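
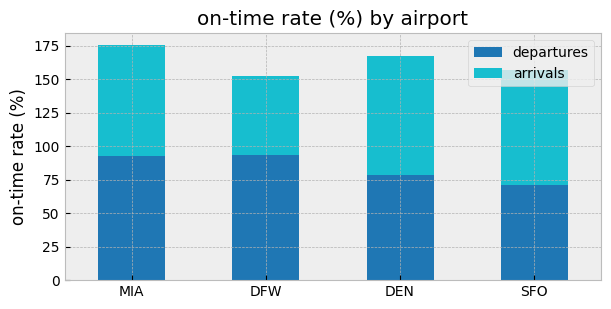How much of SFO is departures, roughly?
departures top ≈ 80, bottom ≈ 0; segment ≈ 80.

≈ 80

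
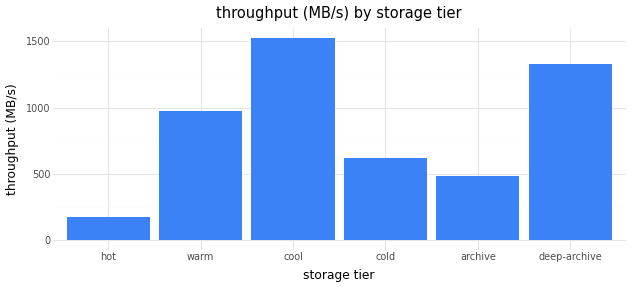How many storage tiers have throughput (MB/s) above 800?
3

Above 800: warm, cool, deep-archive.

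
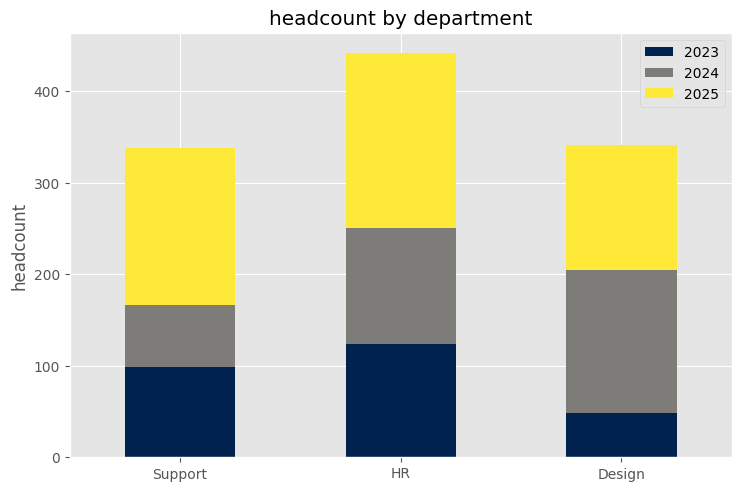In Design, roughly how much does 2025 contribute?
2025 top ≈ 350, bottom ≈ 200; segment ≈ 150.

≈ 150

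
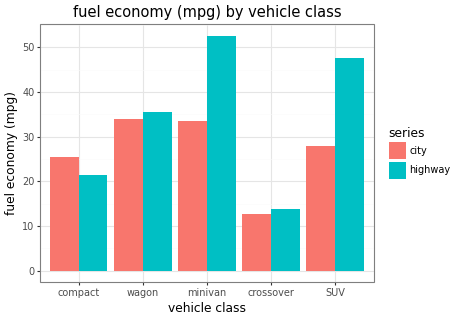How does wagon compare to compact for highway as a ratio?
wagon ≈ 35, compact ≈ 20; 35/20 ≈ 1.75.

≈ 1.75×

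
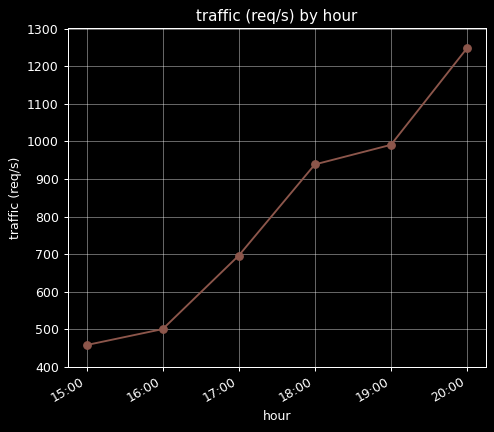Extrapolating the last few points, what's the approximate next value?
Last three: 900, 1000, 1200 → slope ≈ 150/step → next ≈ 1350.

≈ 1350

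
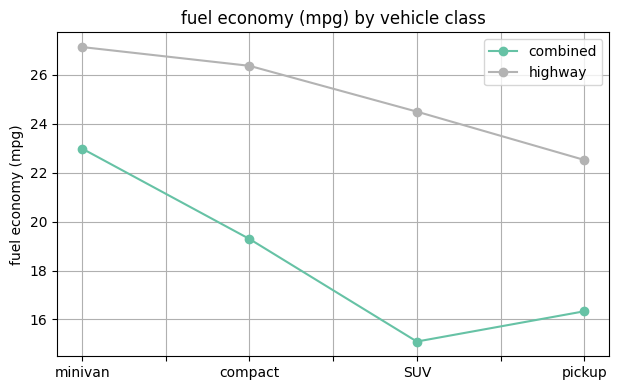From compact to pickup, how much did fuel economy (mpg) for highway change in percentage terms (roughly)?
compact ≈ 26, pickup ≈ 22; (22 − 26) / 26 ≈ -15.4%.

≈ -15.4%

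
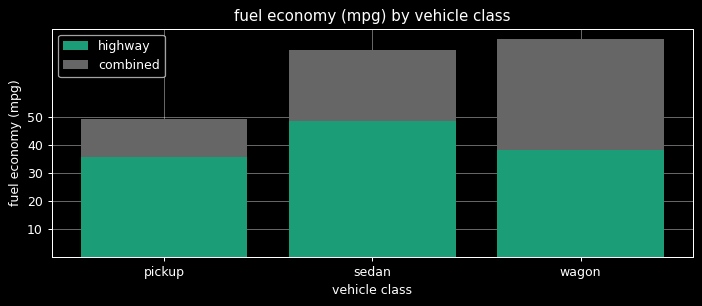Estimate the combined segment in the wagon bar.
≈ 40

combined top ≈ 80, bottom ≈ 40; segment ≈ 40.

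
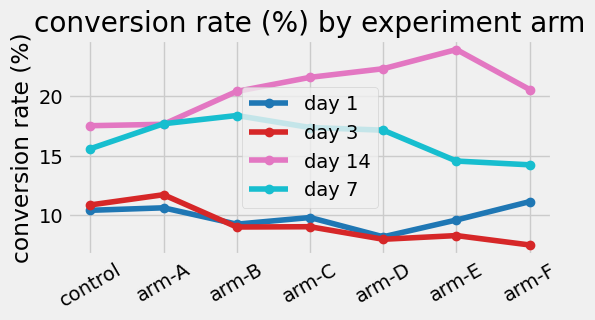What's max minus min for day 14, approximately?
≈ 6

Max arm-E ≈ 24, min control ≈ 18; range ≈ 6.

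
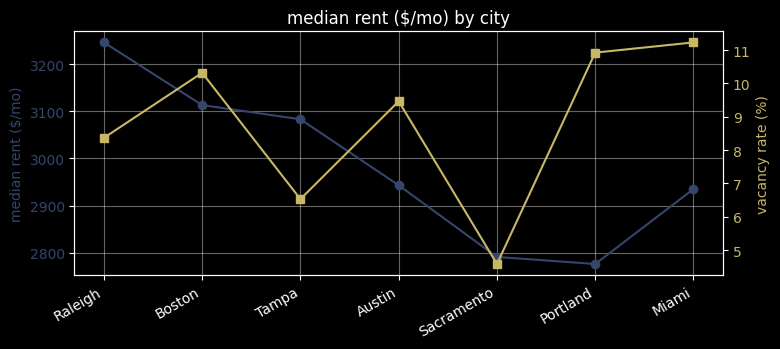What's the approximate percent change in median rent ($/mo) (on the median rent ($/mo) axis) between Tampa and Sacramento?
Tampa ≈ 3100, Sacramento ≈ 2800; (2800 − 3100) / 3100 ≈ -9.7%.

≈ -9.7%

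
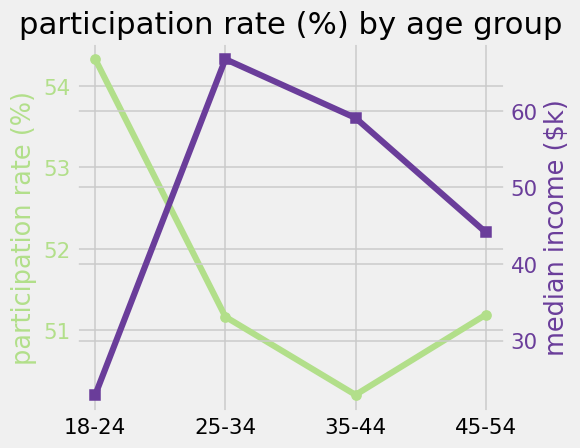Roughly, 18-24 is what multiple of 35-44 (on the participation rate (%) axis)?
18-24 ≈ 54.5, 35-44 ≈ 50.0; 54.5/50.0 ≈ 1.09.

≈ 1.09×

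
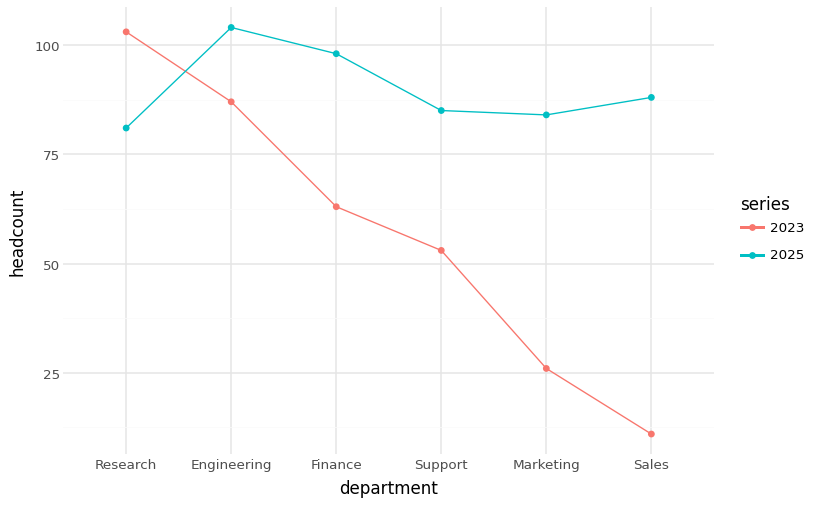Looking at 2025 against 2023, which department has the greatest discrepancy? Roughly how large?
Sales, ≈ 80

Sales: 2025 ≈ 90, 2023 ≈ 10 → gap ≈ 80. Next-largest (Marketing) is only ≈ 50.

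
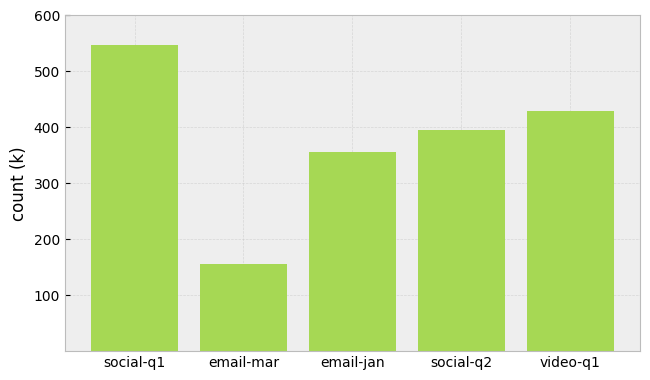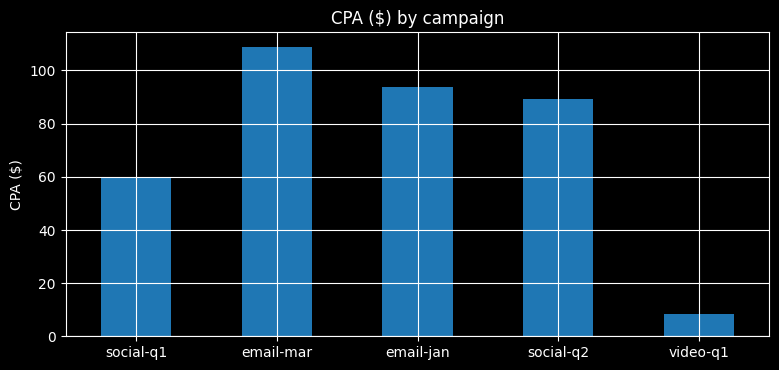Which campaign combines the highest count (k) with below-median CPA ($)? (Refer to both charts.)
Chart 2 median CPA ($) ≈ 90; below-median campaigns: social-q1, video-q1. Among those, social-q1 has the highest count (k) (≈ 500).

social-q1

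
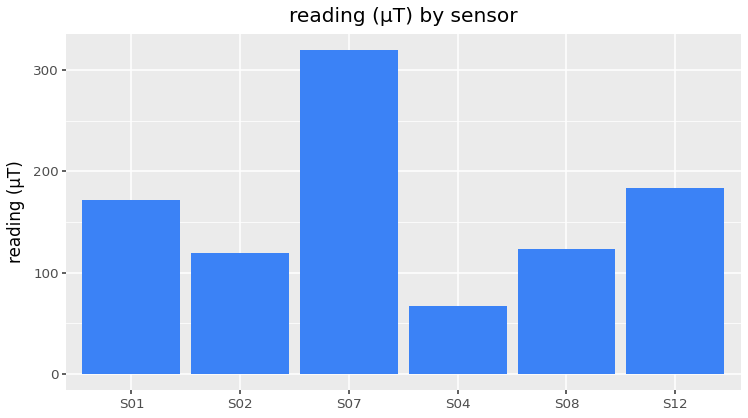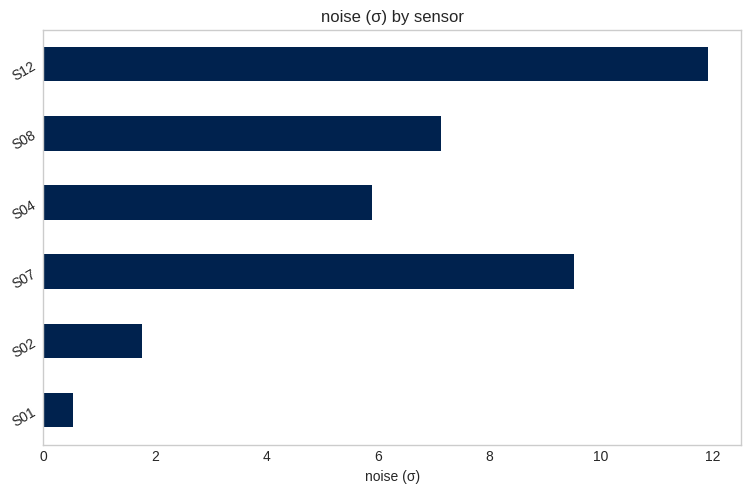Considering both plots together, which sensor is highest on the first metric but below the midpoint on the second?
S01

Chart 2 median noise (σ) ≈ 6; below-median sensors: S01, S02, S04. Among those, S01 has the highest reading (µT) (≈ 150).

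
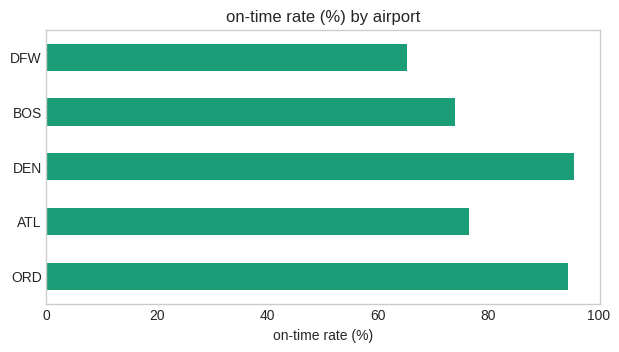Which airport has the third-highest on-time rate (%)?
Top 4: DEN ≈ 100, ORD ≈ 90, ATL ≈ 80, BOS ≈ 70.

ATL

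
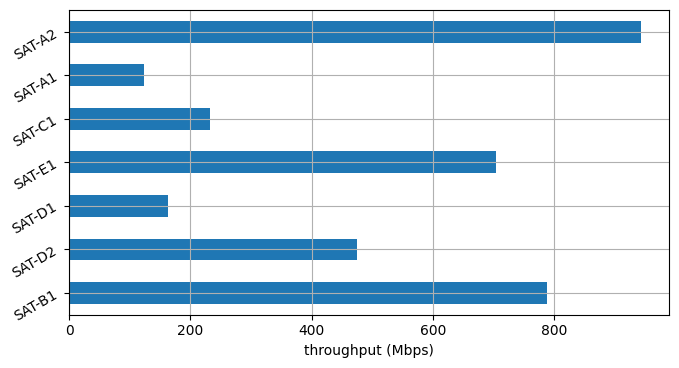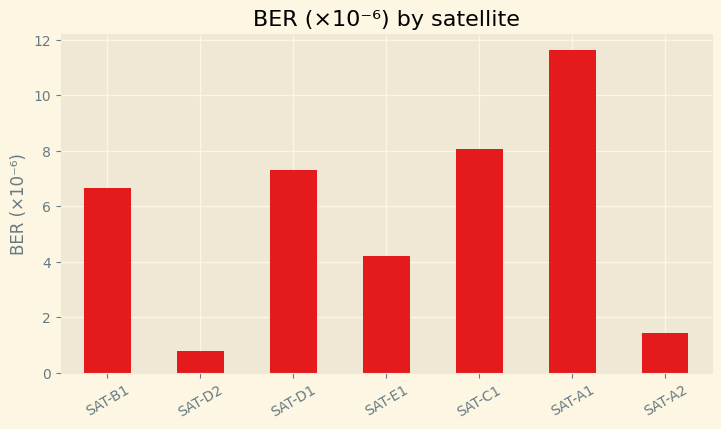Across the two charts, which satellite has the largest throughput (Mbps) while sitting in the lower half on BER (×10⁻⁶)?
Chart 2 median BER (×10⁻⁶) ≈ 6; below-median satellites: SAT-D2, SAT-E1, SAT-A2. Among those, SAT-A2 has the highest throughput (Mbps) (≈ 900).

SAT-A2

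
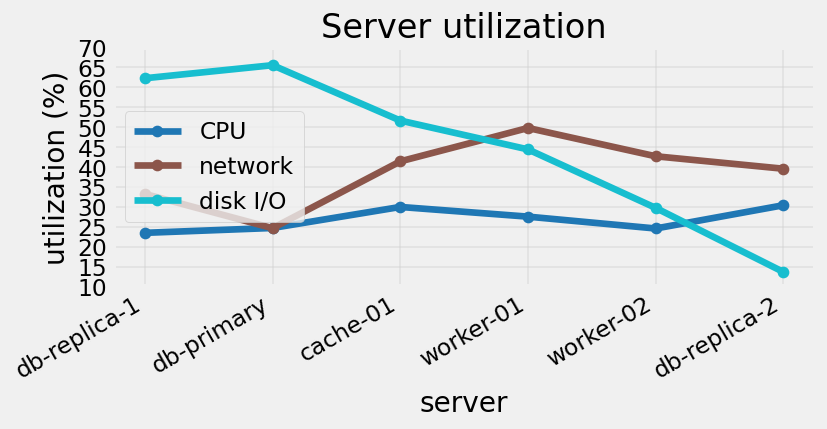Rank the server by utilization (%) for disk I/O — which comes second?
Top 3 for disk I/O: db-primary ≈ 65, db-replica-1 ≈ 60, cache-01 ≈ 50.

db-replica-1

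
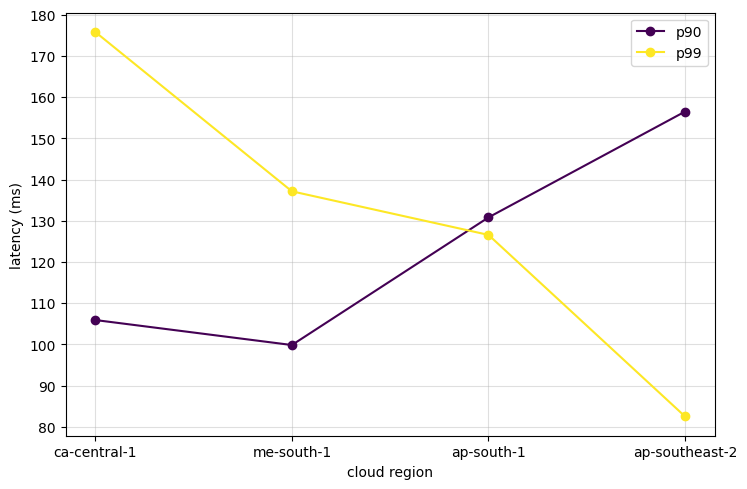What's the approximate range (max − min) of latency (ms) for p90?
≈ 60

Max ap-southeast-2 ≈ 160, min me-south-1 ≈ 100; range ≈ 60.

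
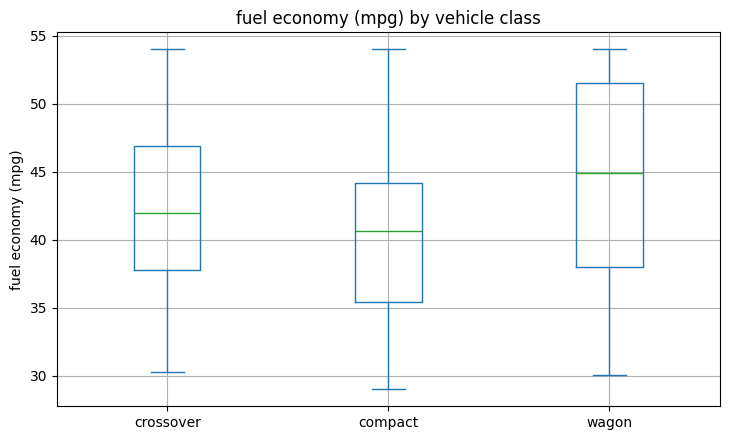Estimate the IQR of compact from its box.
≈ 8.5

Q3 ≈ 44.0, Q1 ≈ 35.5; IQR ≈ 8.5.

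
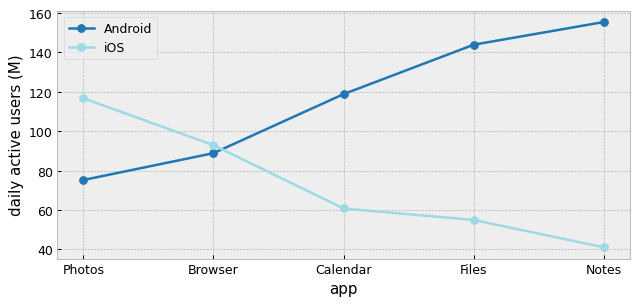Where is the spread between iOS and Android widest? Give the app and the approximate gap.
Notes, ≈ 120 M

Notes: iOS ≈ 40, Android ≈ 160 → gap ≈ 120. Next-largest (Files) is only ≈ 90.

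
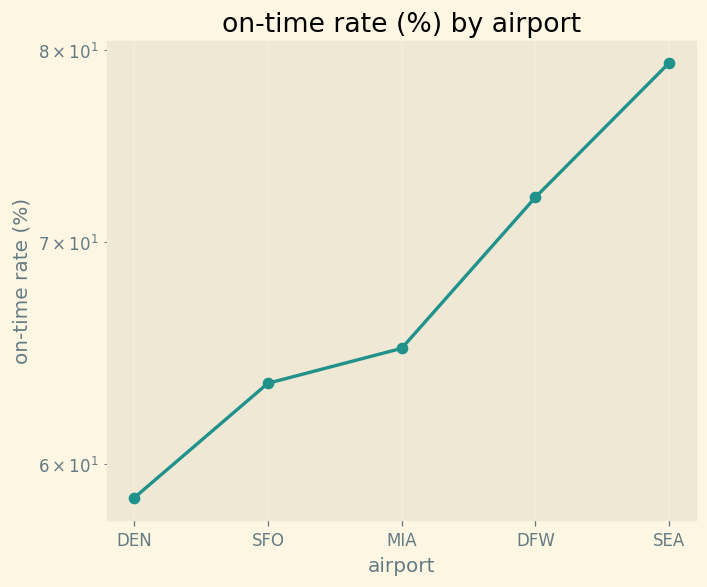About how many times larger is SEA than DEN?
≈ 1.38×

SEA ≈ 80, DEN ≈ 58; 80/58 ≈ 1.38.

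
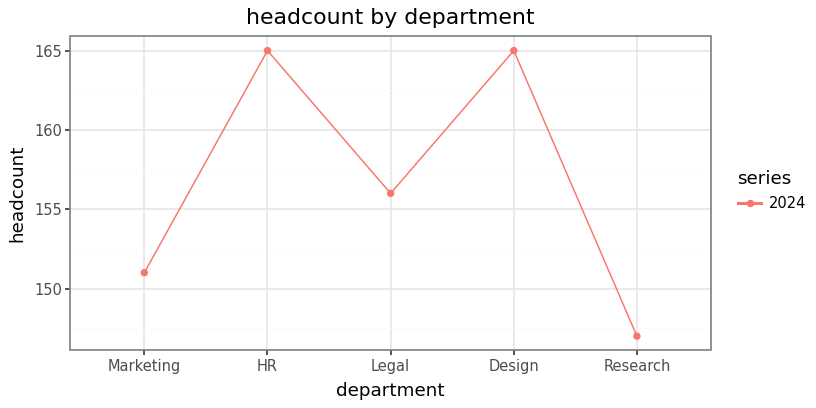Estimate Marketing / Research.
Marketing ≈ 152, Research ≈ 148; 152/148 ≈ 1.03.

≈ 1.03×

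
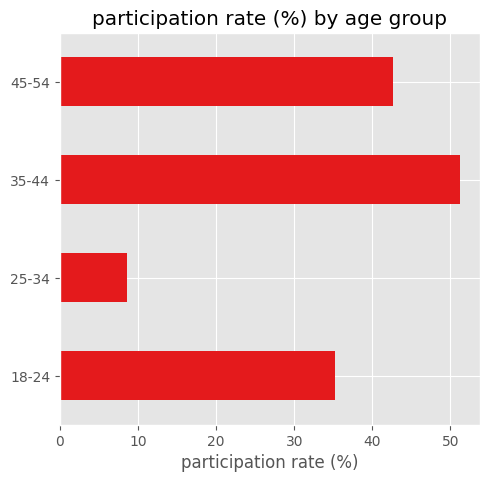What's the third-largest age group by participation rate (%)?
Top 4: 35-44 ≈ 50, 45-54 ≈ 45, 18-24 ≈ 35, 25-34 ≈ 10.

18-24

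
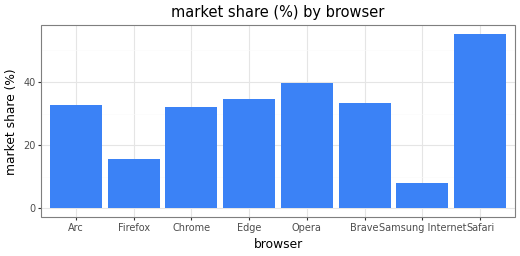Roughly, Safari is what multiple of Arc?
≈ 1.57×

Safari ≈ 55, Arc ≈ 35; 55/35 ≈ 1.57.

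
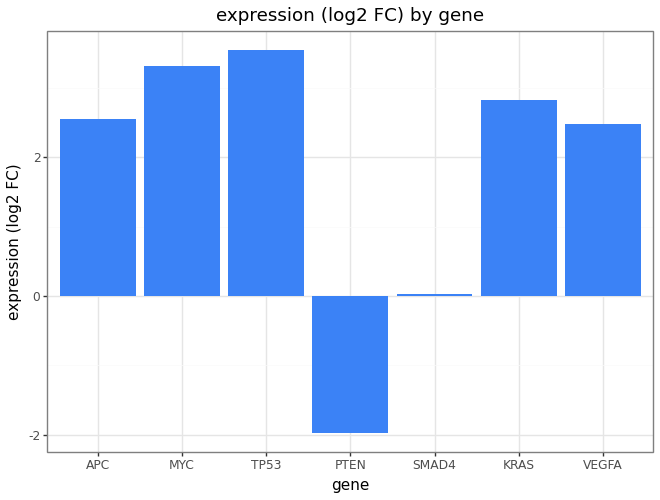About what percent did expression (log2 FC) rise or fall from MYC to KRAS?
MYC ≈ 3.5, KRAS ≈ 3.0; (3.0 − 3.5) / 3.5 ≈ -14.3%.

≈ -14.3%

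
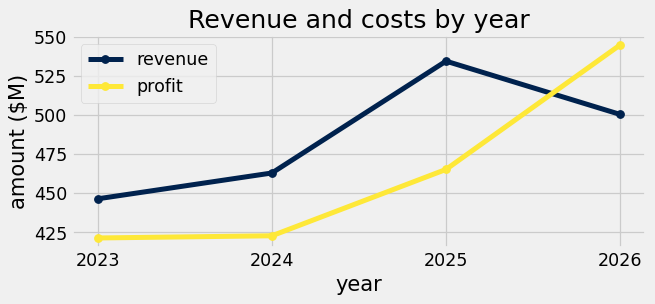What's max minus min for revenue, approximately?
≈ 100

Max 2025 ≈ 540, min 2023 ≈ 440; range ≈ 100.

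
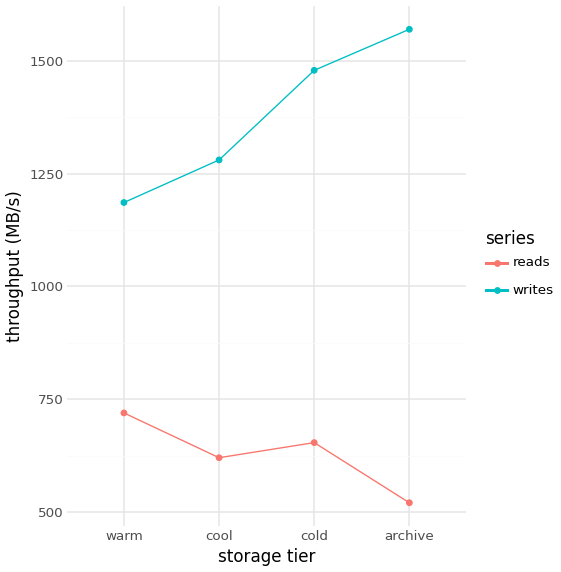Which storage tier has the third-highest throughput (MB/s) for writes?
Top 4 for writes: archive ≈ 1600, cold ≈ 1500, cool ≈ 1300, warm ≈ 1200.

cool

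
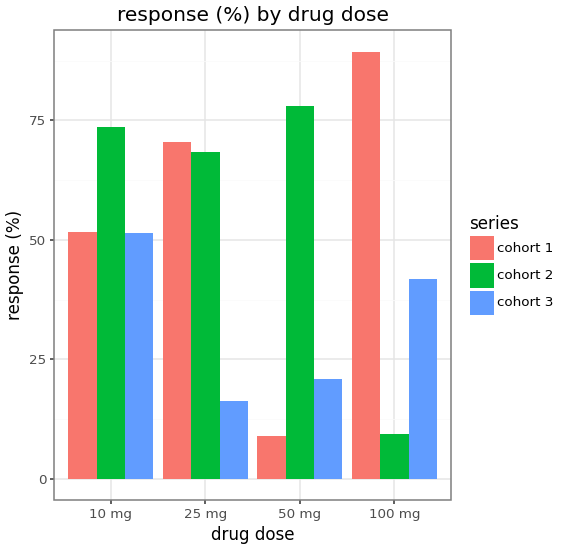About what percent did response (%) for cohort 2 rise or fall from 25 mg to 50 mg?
≈ +14.3%

25 mg ≈ 70, 50 mg ≈ 80; (80 − 70) / 70 ≈ +14.3%.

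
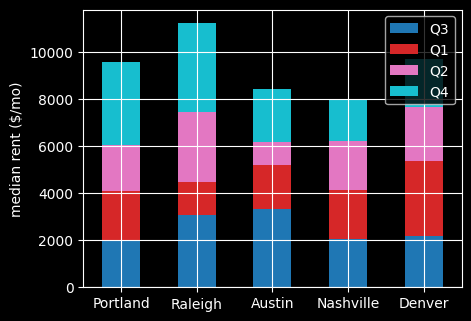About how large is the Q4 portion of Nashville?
≈ 2000

Q4 top ≈ 8000, bottom ≈ 6000; segment ≈ 2000.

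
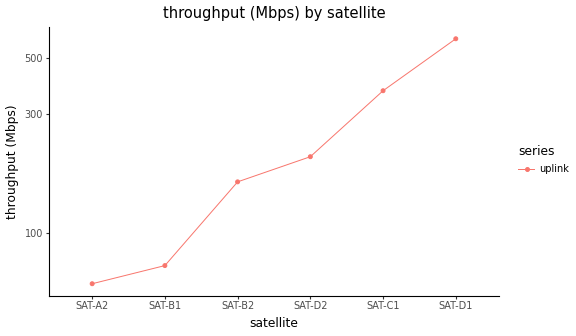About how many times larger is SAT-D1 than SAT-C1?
≈ 1.71×

SAT-D1 ≈ 600, SAT-C1 ≈ 350; 600/350 ≈ 1.71.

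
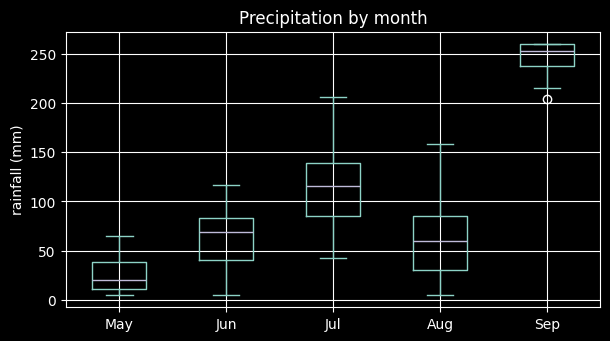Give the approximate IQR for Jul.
Q3 ≈ 140, Q1 ≈ 80; IQR ≈ 60.

≈ 60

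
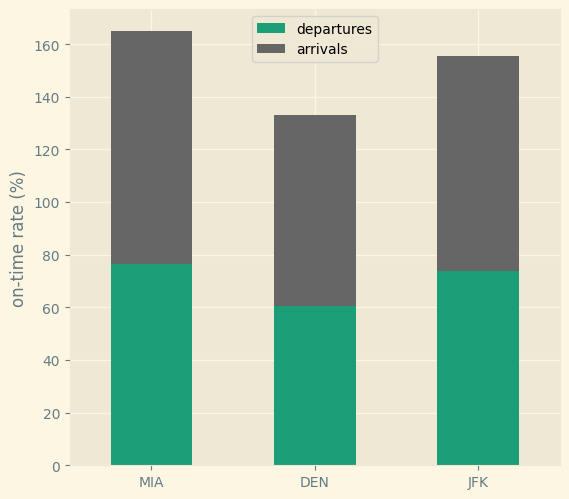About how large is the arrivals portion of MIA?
≈ 80

arrivals top ≈ 160, bottom ≈ 80; segment ≈ 80.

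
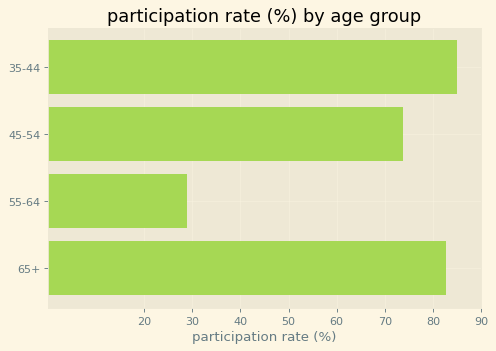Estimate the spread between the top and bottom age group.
≈ 60

Max 35-44 ≈ 90, min 55-64 ≈ 30; range ≈ 60.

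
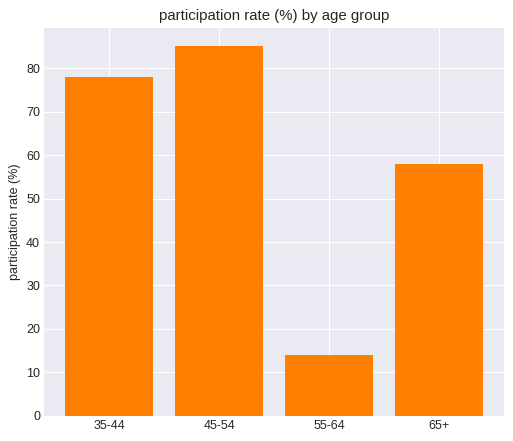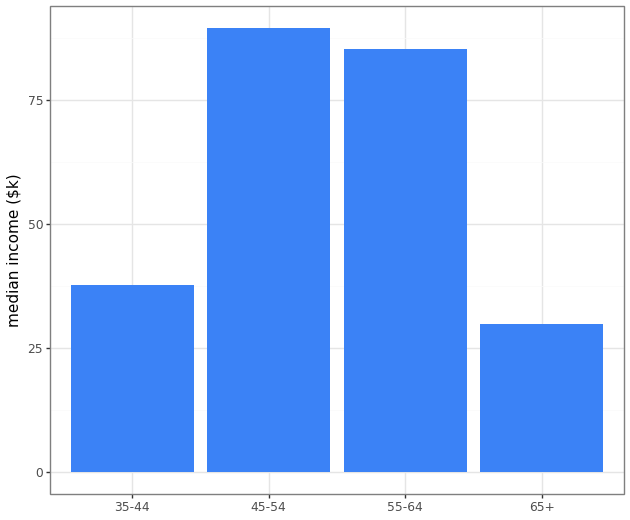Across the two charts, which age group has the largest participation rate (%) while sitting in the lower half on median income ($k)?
35-44

Chart 2 median median income ($k) ≈ 60; below-median age groups: 35-44, 65+. Among those, 35-44 has the highest participation rate (%) (≈ 80).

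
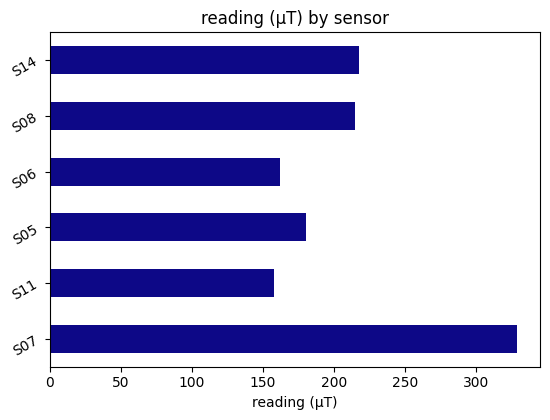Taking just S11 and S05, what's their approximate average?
(150 + 200) / 2 ≈ 175.

≈ 175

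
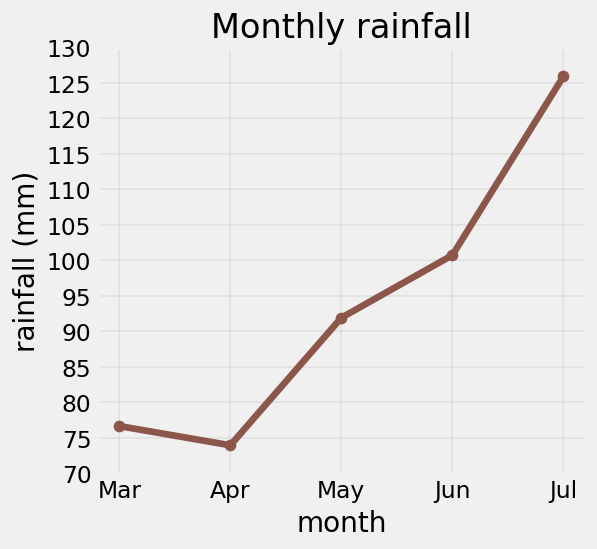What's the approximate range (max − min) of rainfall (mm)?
≈ 50

Max Jul ≈ 125, min Apr ≈ 75; range ≈ 50.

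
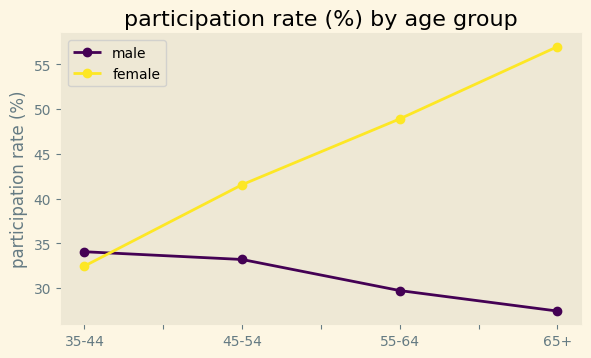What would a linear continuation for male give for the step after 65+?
≈ 20

Last three: 35, 30, 25 → slope ≈ -5/step → next ≈ 20.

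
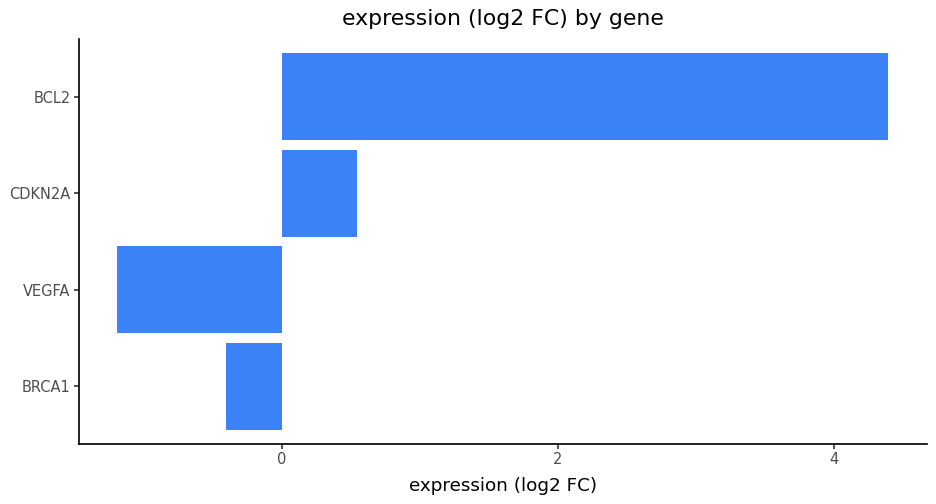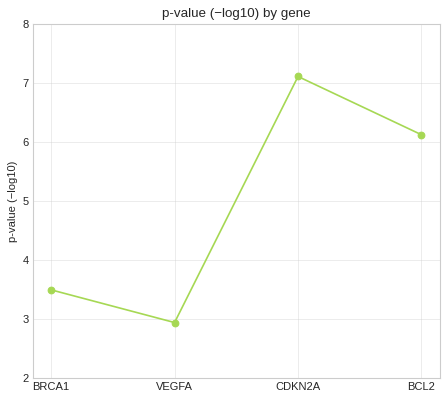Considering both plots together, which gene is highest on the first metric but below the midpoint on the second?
BRCA1

Chart 2 median p-value (−log10) ≈ 5; below-median genes: BRCA1, VEGFA. Among those, BRCA1 has the highest expression (log2 FC) (≈ -0.5).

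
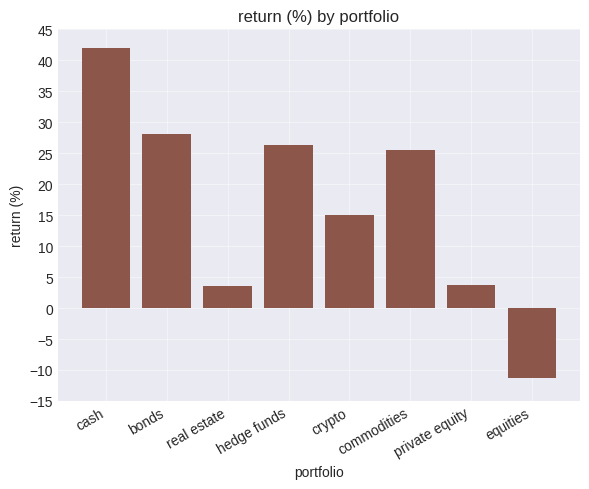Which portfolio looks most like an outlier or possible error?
equities ≈ -10; the rest sit between ≈ 5 and ≈ 40.

equities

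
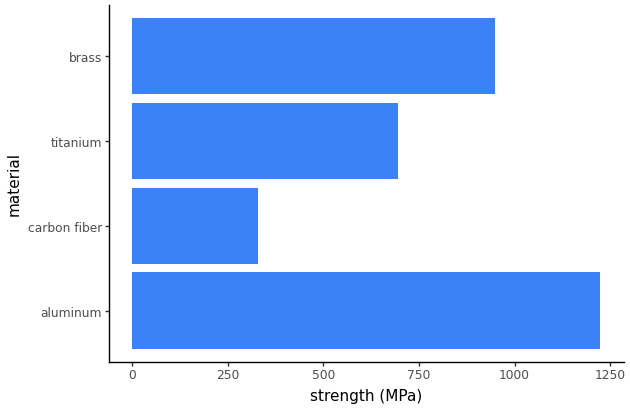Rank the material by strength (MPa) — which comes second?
Top 3: aluminum ≈ 1200, brass ≈ 1000, titanium ≈ 600.

brass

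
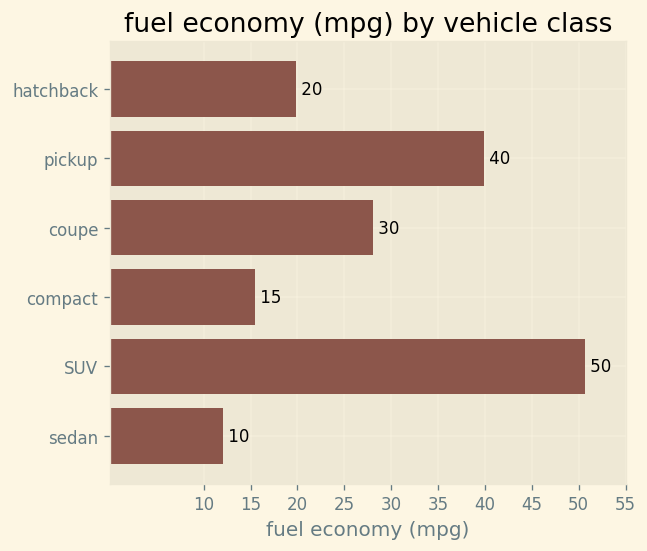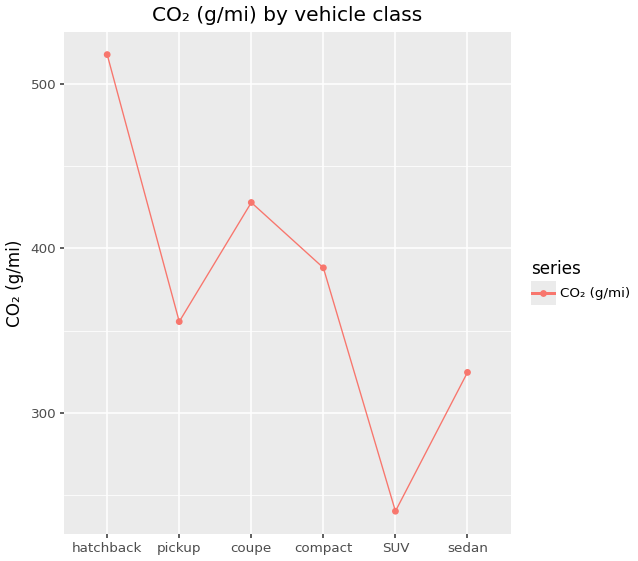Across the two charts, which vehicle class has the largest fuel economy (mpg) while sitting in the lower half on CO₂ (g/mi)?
Chart 2 median CO₂ (g/mi) ≈ 350; below-median vehicle classes: pickup, SUV, sedan. Among those, SUV has the highest fuel economy (mpg) (≈ 50).

SUV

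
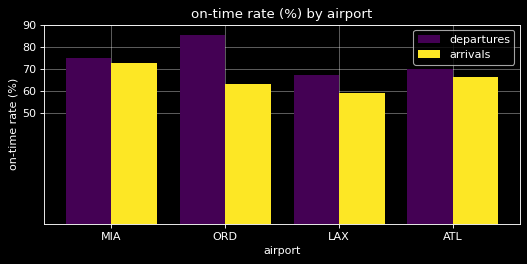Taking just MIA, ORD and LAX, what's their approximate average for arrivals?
(70 + 60 + 60) / 3 ≈ 63.

≈ 63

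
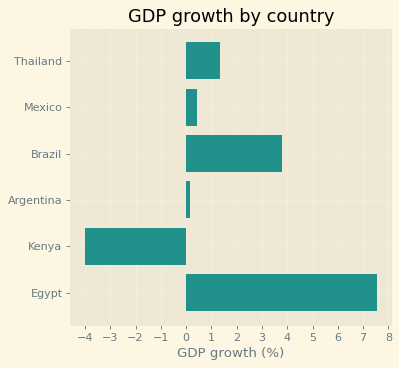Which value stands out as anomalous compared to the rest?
Egypt

Egypt ≈ 8; the rest sit between ≈ -4 and ≈ 4.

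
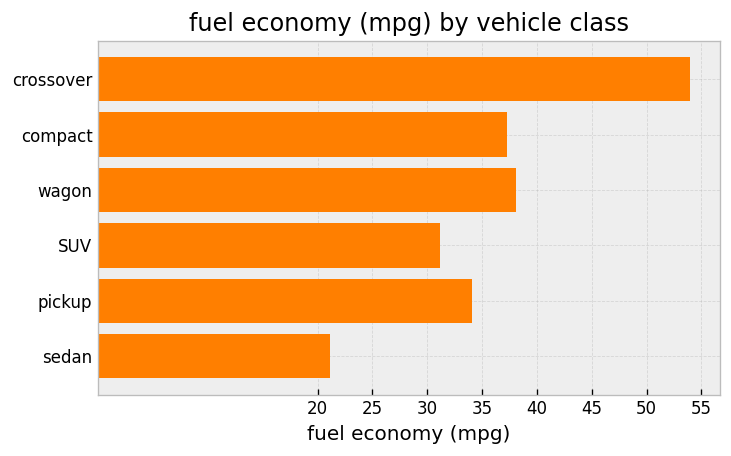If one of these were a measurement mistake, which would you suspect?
crossover ≈ 55; the rest sit between ≈ 20 and ≈ 40.

crossover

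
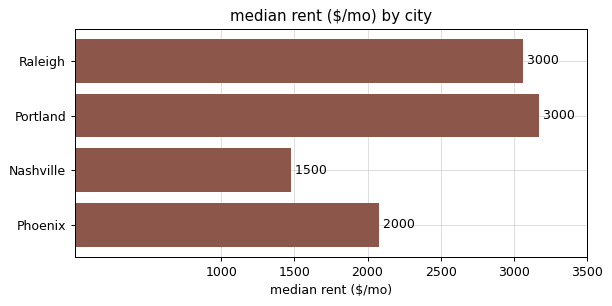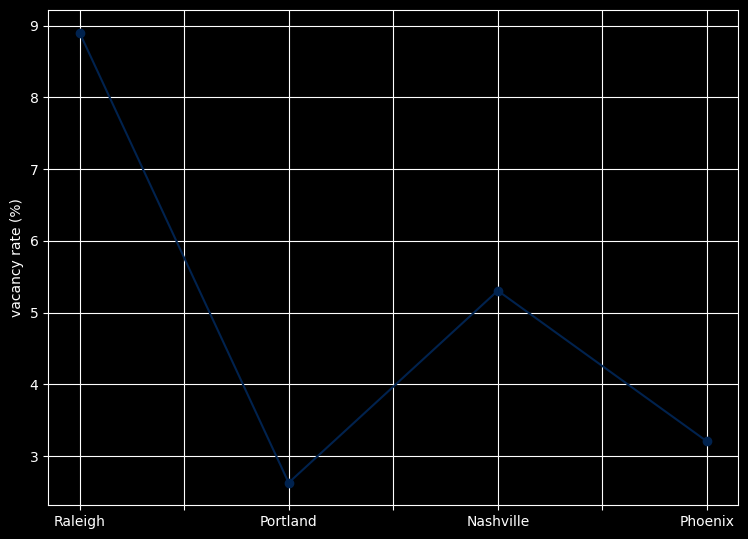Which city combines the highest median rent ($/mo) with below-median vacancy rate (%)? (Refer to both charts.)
Chart 2 median vacancy rate (%) ≈ 4; below-median cities: Portland, Phoenix. Among those, Portland has the highest median rent ($/mo) (≈ 3000).

Portland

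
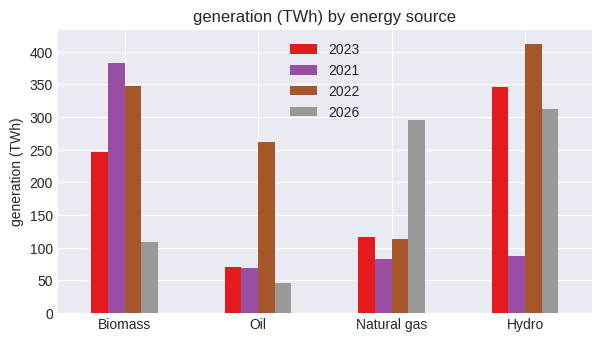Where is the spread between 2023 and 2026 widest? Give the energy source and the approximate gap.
Natural gas, ≈ 200 TWh

Natural gas: 2023 ≈ 100, 2026 ≈ 300 → gap ≈ 200. Next-largest (Biomass) is only ≈ 150.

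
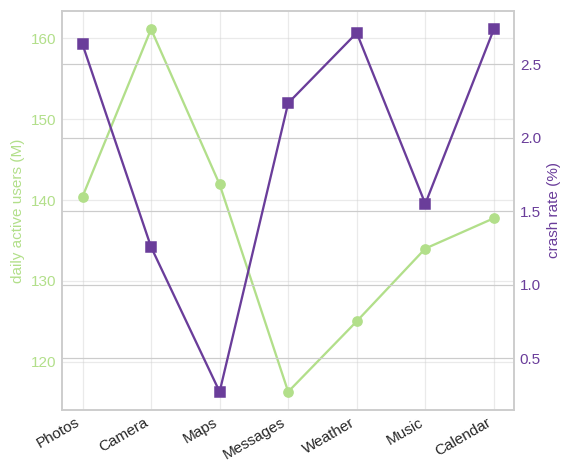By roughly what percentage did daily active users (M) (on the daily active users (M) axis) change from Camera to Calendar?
Camera ≈ 160, Calendar ≈ 140; (140 − 160) / 160 ≈ -12.5%.

≈ -12.5%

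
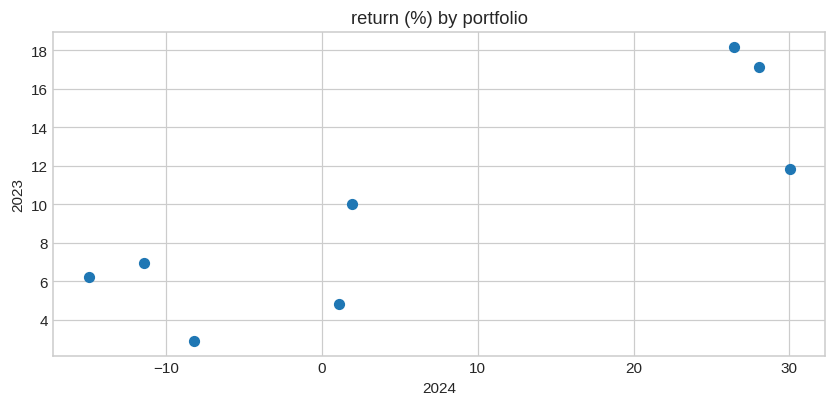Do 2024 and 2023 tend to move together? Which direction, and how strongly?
positive, strong

Points are positively correlated; strong (|r| ≈ 0.9).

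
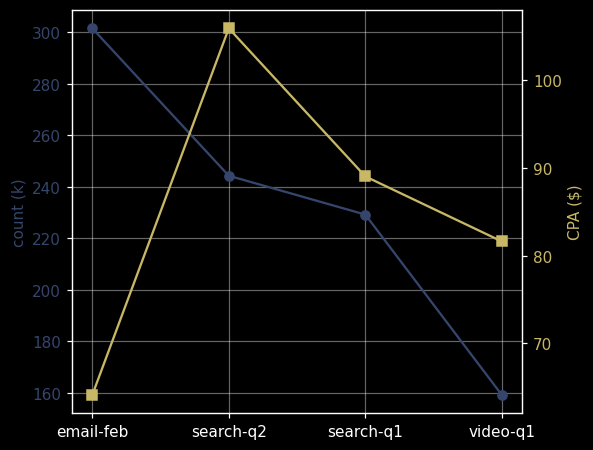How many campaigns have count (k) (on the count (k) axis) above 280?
Above 280: email-feb.

1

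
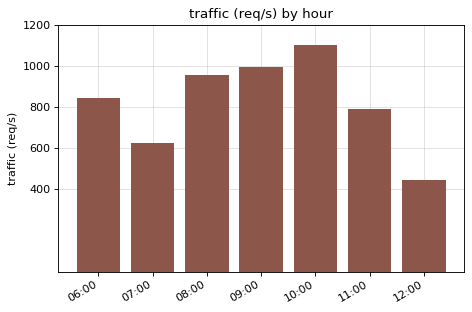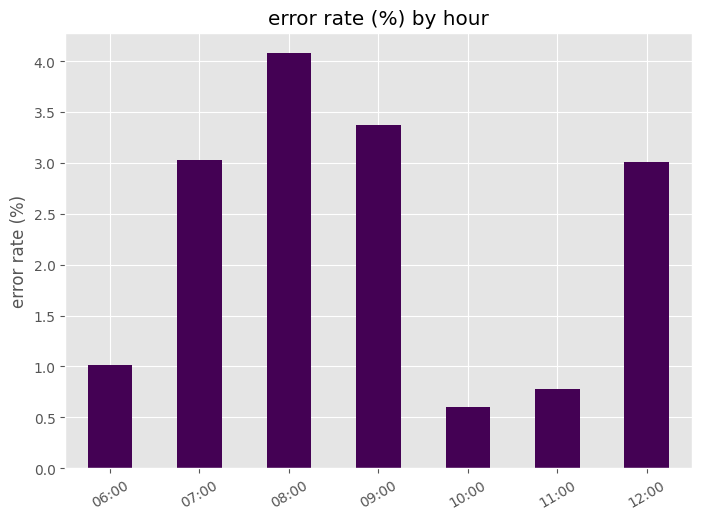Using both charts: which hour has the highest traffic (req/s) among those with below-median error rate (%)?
10:00

Chart 2 median error rate (%) ≈ 3; below-median hours: 06:00, 10:00, 11:00. Among those, 10:00 has the highest traffic (req/s) (≈ 1200).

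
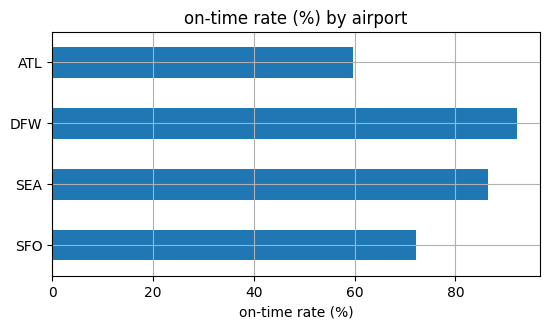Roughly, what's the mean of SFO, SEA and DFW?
(70 + 90 + 90) / 3 ≈ 83.

≈ 83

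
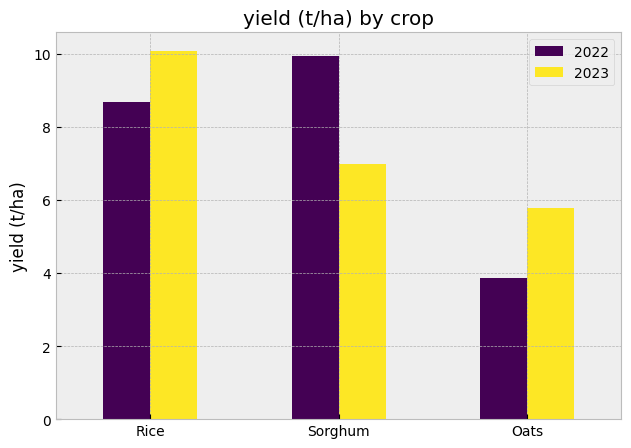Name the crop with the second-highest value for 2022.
Top 3 for 2022: Sorghum ≈ 10, Rice ≈ 9, Oats ≈ 4.

Rice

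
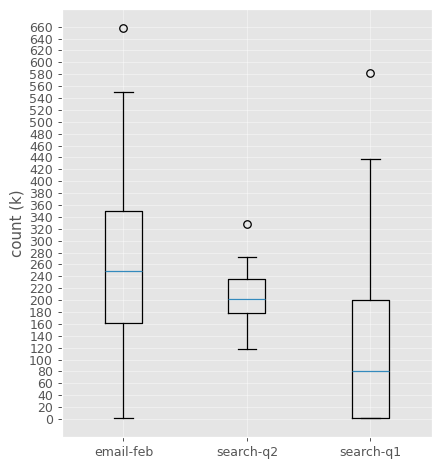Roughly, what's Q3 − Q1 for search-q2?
Q3 ≈ 240, Q1 ≈ 180; IQR ≈ 60.

≈ 60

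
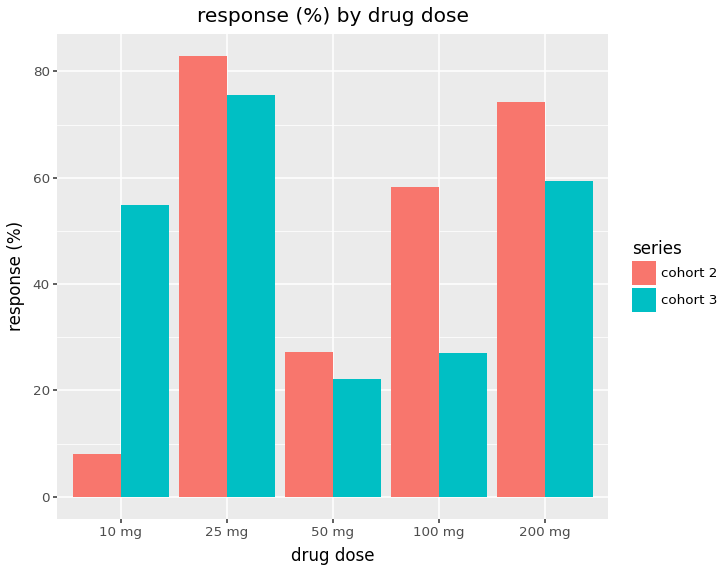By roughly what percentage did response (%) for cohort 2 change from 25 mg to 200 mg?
25 mg ≈ 80, 200 mg ≈ 70; (70 − 80) / 80 ≈ -12.5%.

≈ -12.5%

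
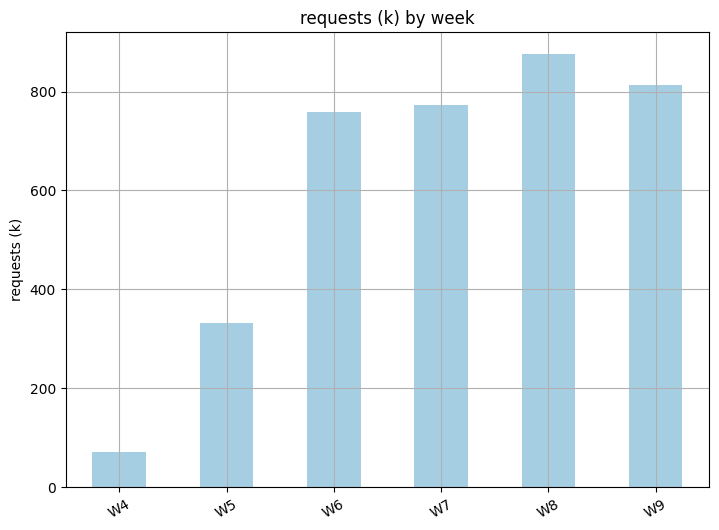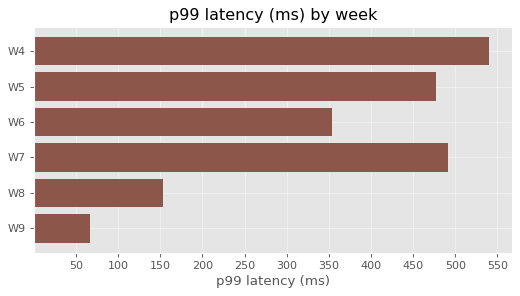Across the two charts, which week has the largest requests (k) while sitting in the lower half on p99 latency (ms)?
W8

Chart 2 median p99 latency (ms) ≈ 400; below-median weeks: W6, W8, W9. Among those, W8 has the highest requests (k) (≈ 900).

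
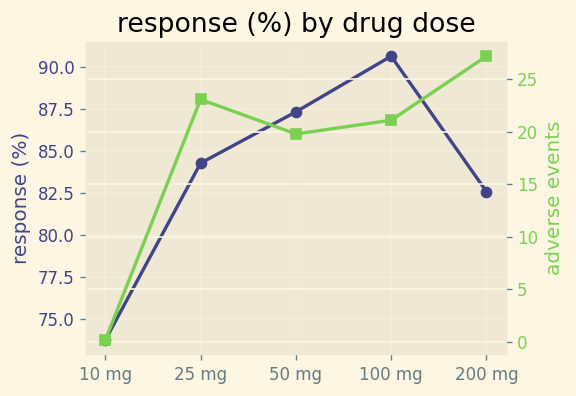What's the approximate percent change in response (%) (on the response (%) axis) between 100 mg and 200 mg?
≈ -8.9%

100 mg ≈ 90, 200 mg ≈ 82; (82 − 90) / 90 ≈ -8.9%.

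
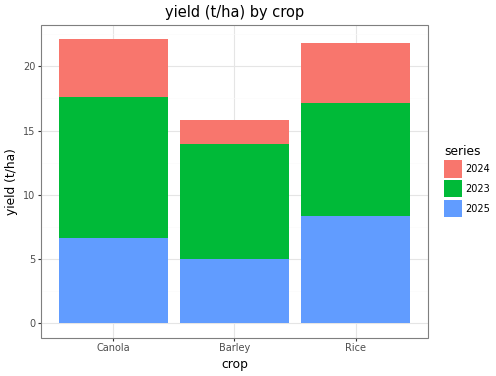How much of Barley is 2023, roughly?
≈ 10

2023 top ≈ 14, bottom ≈ 4; segment ≈ 10.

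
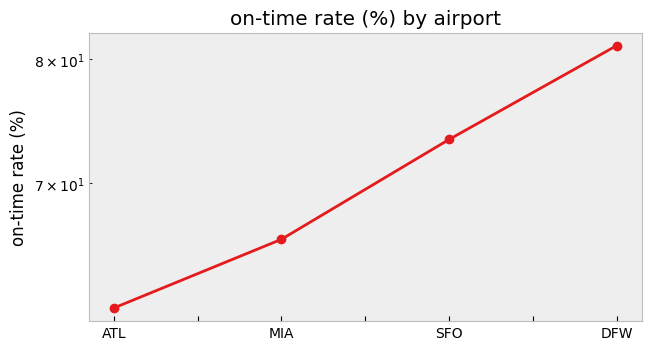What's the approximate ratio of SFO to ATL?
≈ 1.19×

SFO ≈ 74, ATL ≈ 62; 74/62 ≈ 1.19.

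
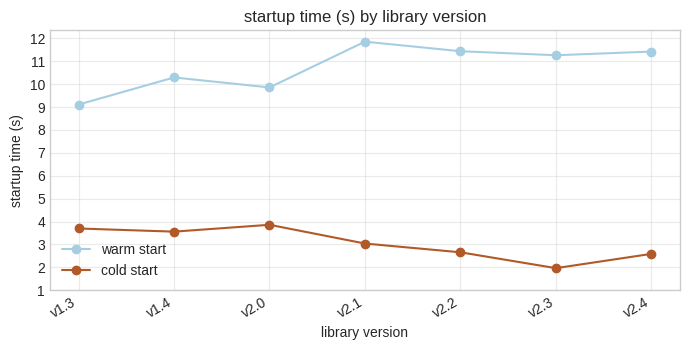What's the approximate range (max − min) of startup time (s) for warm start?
Max v2.1 ≈ 12, min v1.3 ≈ 9; range ≈ 3.

≈ 3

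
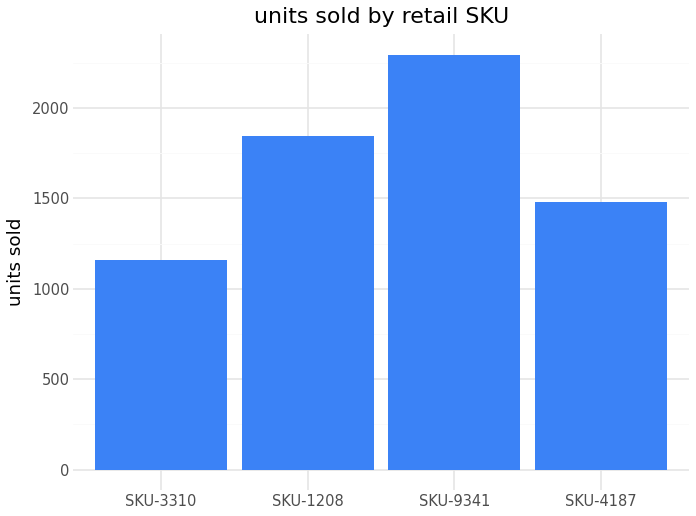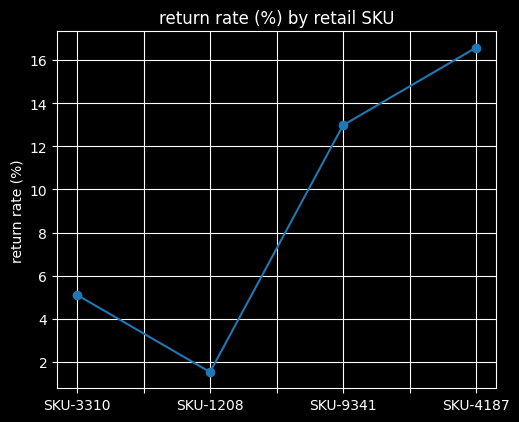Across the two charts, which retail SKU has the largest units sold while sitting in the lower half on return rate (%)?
Chart 2 median return rate (%) ≈ 10; below-median retail SKUs: SKU-3310, SKU-1208. Among those, SKU-1208 has the highest units sold (≈ 2000).

SKU-1208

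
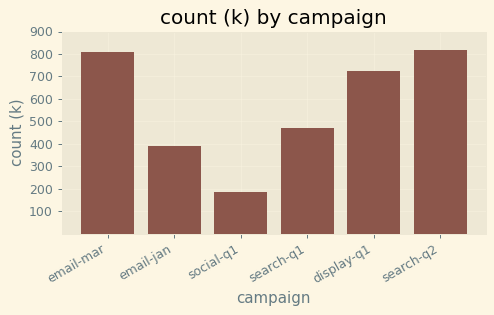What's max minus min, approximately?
Max search-q2 ≈ 800, min social-q1 ≈ 200; range ≈ 600.

≈ 600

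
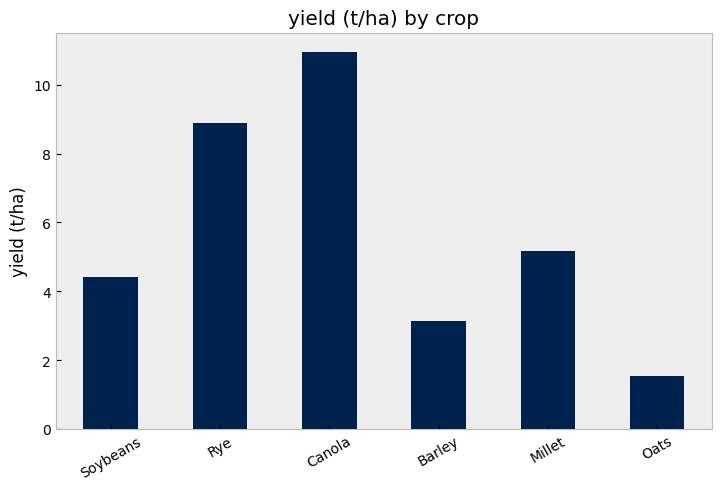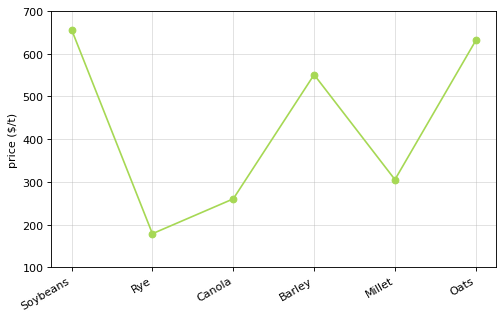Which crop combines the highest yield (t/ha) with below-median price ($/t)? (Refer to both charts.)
Chart 2 median price ($/t) ≈ 400; below-median crops: Rye, Canola, Millet. Among those, Canola has the highest yield (t/ha) (≈ 10).

Canola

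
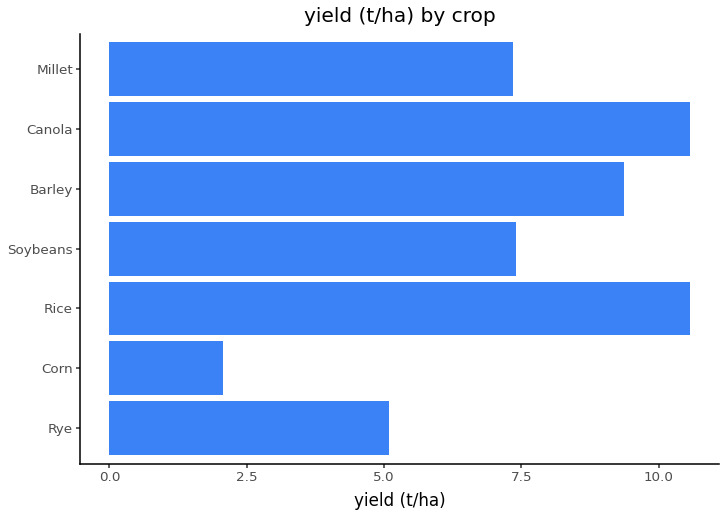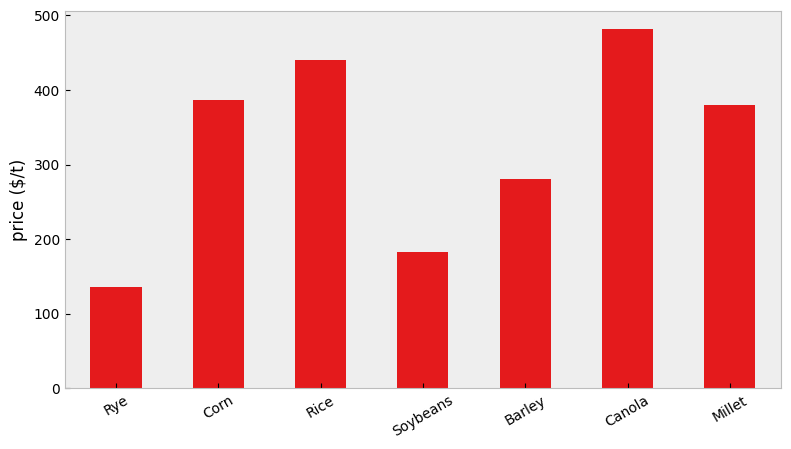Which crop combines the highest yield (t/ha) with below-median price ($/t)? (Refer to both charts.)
Barley

Chart 2 median price ($/t) ≈ 400; below-median crops: Rye, Soybeans, Barley. Among those, Barley has the highest yield (t/ha) (≈ 9).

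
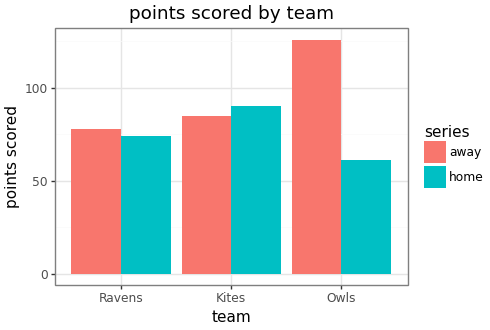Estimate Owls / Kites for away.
Owls ≈ 120, Kites ≈ 80; 120/80 ≈ 1.5.

≈ 1.5×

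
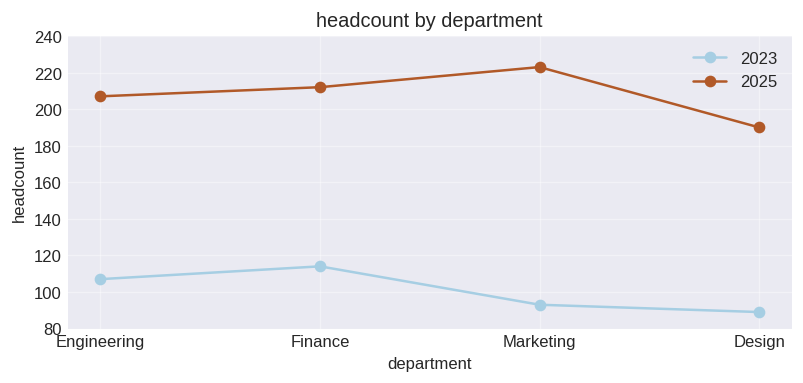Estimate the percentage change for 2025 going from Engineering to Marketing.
≈ +10%

Engineering ≈ 200, Marketing ≈ 220; (220 − 200) / 200 ≈ +10%.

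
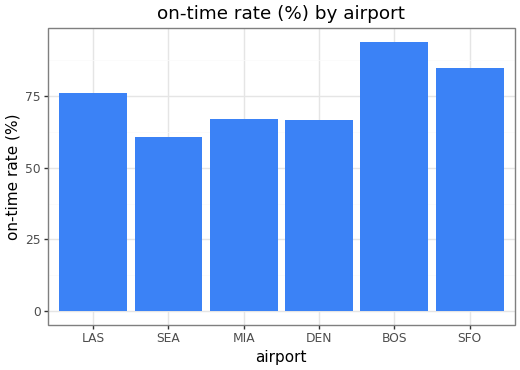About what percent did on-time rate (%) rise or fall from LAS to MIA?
LAS ≈ 80, MIA ≈ 70; (70 − 80) / 80 ≈ -12.5%.

≈ -12.5%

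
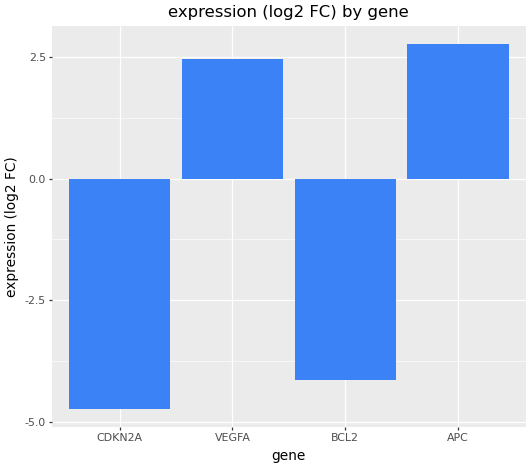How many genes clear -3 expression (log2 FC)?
2

Above -3: VEGFA, APC.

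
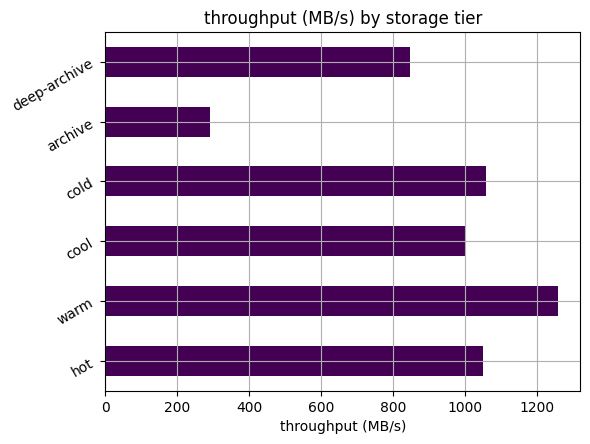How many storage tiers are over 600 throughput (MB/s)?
5

Above 600: hot, warm, cool, cold, deep-archive.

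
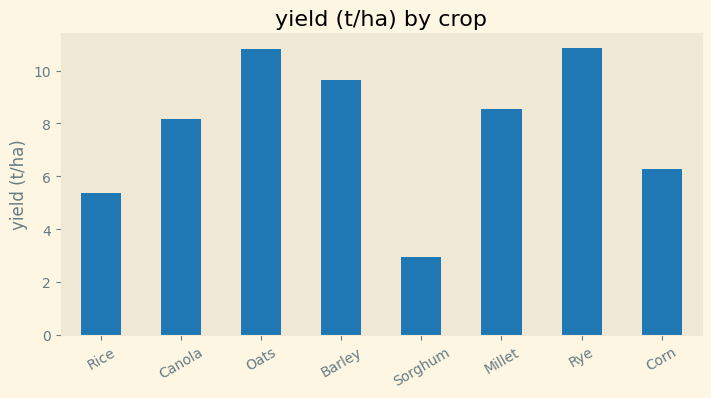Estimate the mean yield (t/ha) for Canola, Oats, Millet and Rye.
(8 + 11 + 9 + 11) / 4 ≈ 10.

≈ 10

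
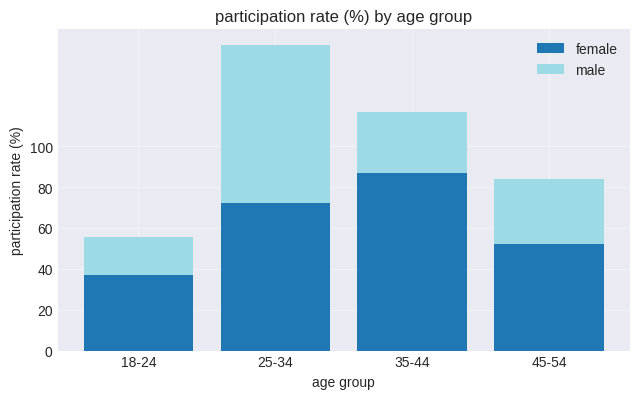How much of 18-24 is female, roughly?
female top ≈ 40, bottom ≈ 0; segment ≈ 40.

≈ 40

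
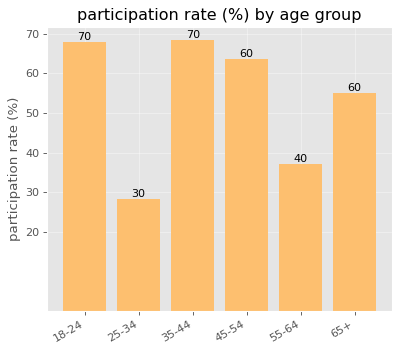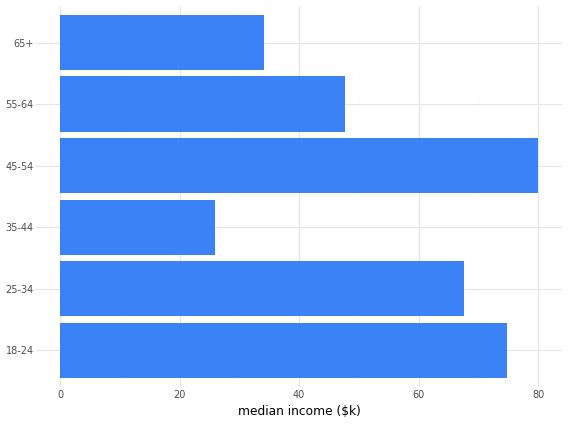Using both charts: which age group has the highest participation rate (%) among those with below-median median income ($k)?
Chart 2 median median income ($k) ≈ 60; below-median age groups: 35-44, 55-64, 65+. Among those, 35-44 has the highest participation rate (%) (≈ 70).

35-44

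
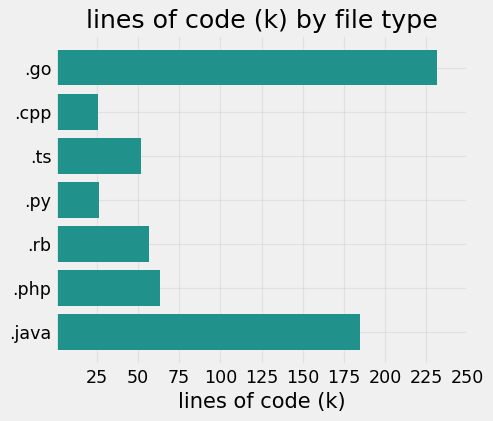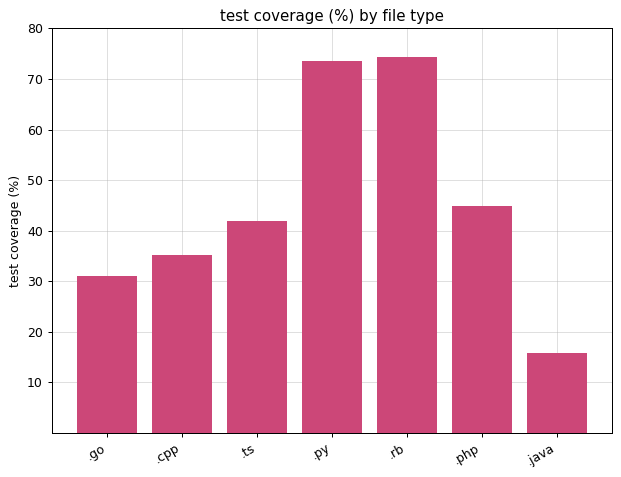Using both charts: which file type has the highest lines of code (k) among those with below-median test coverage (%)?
Chart 2 median test coverage (%) ≈ 40; below-median file types: .go, .cpp, .java. Among those, .go has the highest lines of code (k) (≈ 225).

.go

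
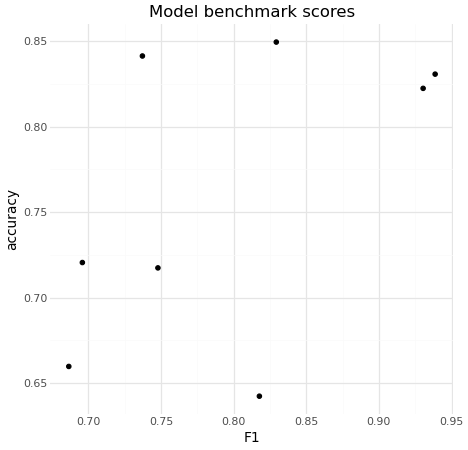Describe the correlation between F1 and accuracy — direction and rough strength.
Points are positively correlated; moderate (|r| ≈ 0.5).

positive, moderate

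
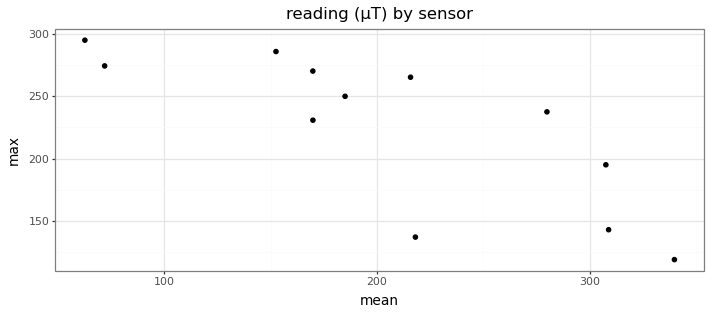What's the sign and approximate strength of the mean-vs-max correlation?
Points are negatively correlated; strong (|r| ≈ 0.8).

negative, strong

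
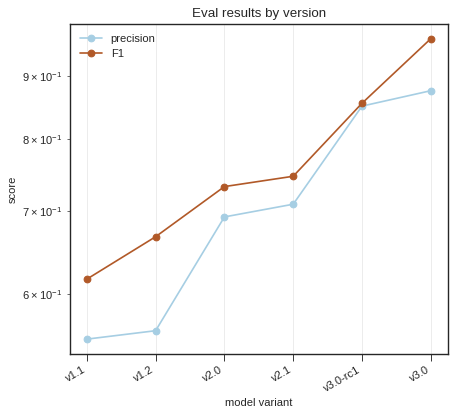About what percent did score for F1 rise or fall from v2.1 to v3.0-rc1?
≈ +13.3%

v2.1 ≈ 0.75, v3.0-rc1 ≈ 0.85; (0.85 − 0.75) / 0.75 ≈ +13.3%.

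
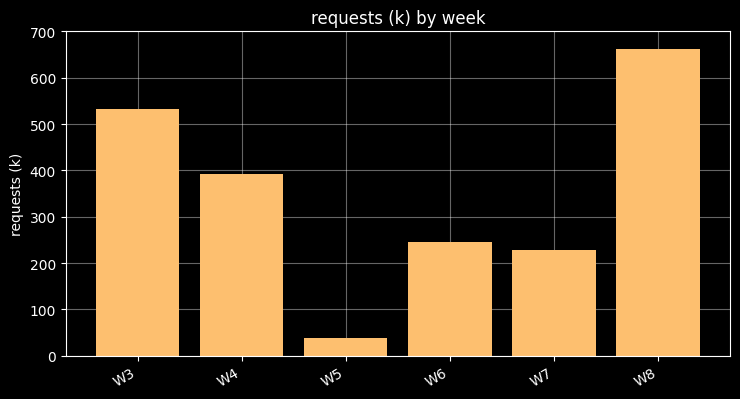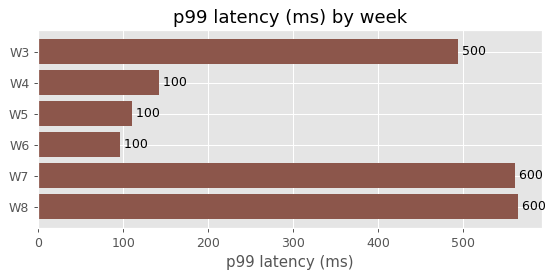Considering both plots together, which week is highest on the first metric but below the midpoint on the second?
Chart 2 median p99 latency (ms) ≈ 300; below-median weeks: W4, W5, W6. Among those, W4 has the highest requests (k) (≈ 400).

W4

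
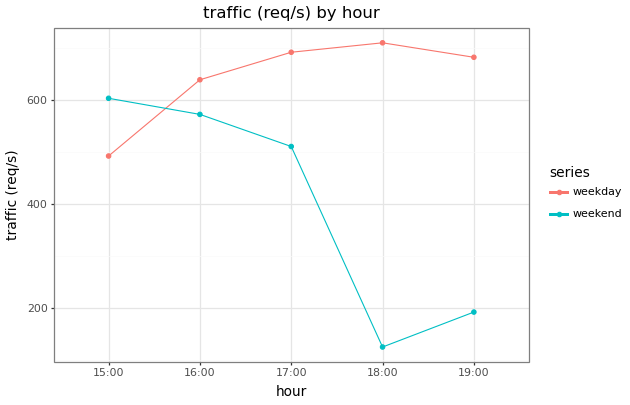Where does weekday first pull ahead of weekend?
15:00: weekday ≈ 500 vs weekend ≈ 600 (not yet); 16:00: weekday ≈ 650 vs weekend ≈ 550 (first crossover).

16:00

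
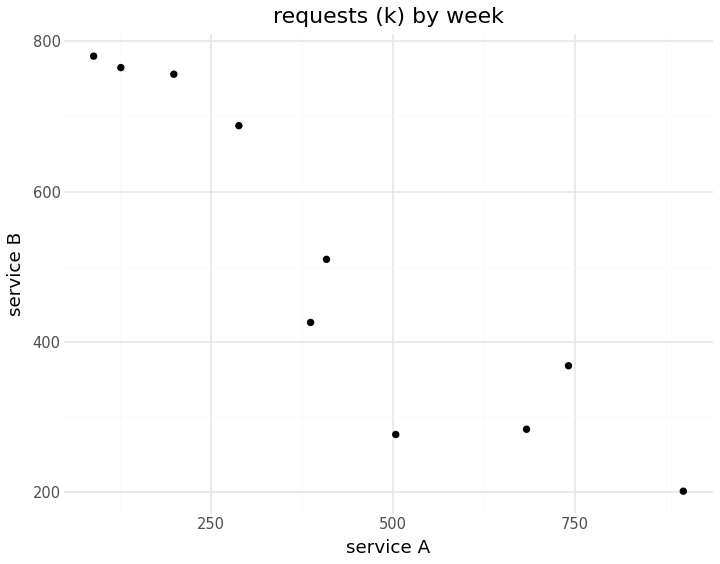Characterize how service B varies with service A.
Points are negatively correlated; strong (|r| ≈ 0.9).

negative, strong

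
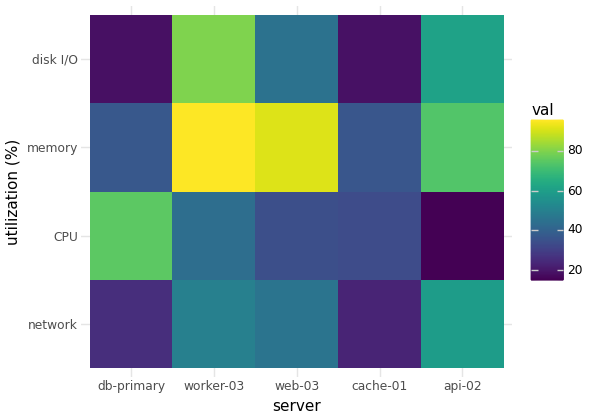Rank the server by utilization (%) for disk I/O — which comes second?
Top 3 for disk I/O: worker-03 ≈ 80, api-02 ≈ 60, web-03 ≈ 50.

api-02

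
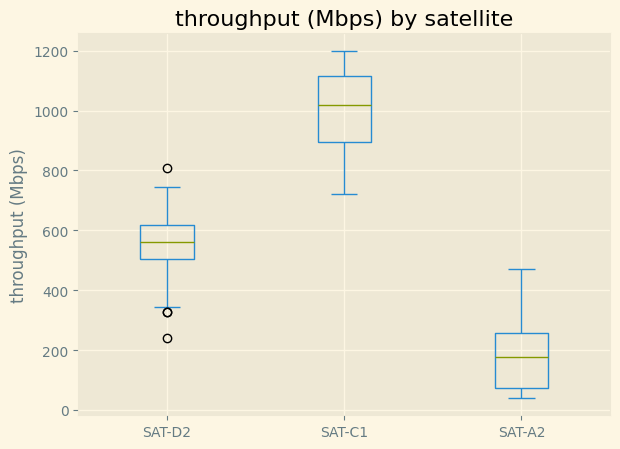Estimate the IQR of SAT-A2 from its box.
Q3 ≈ 300, Q1 ≈ 100; IQR ≈ 200.

≈ 200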